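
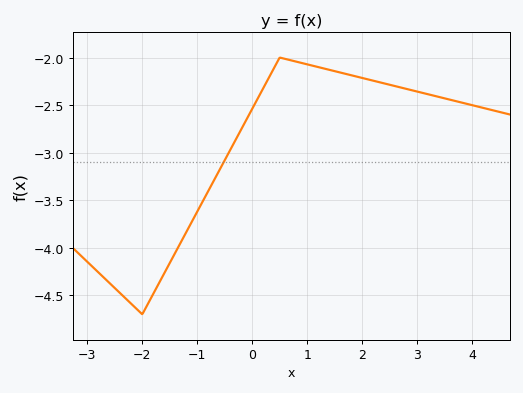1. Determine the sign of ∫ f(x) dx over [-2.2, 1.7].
negative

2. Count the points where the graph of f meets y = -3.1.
1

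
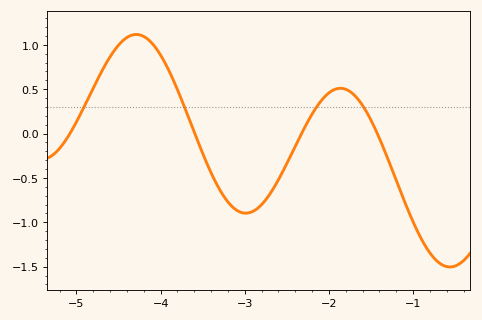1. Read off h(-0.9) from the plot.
-1.19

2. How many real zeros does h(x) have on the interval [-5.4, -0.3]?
4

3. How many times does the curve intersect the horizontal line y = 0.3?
4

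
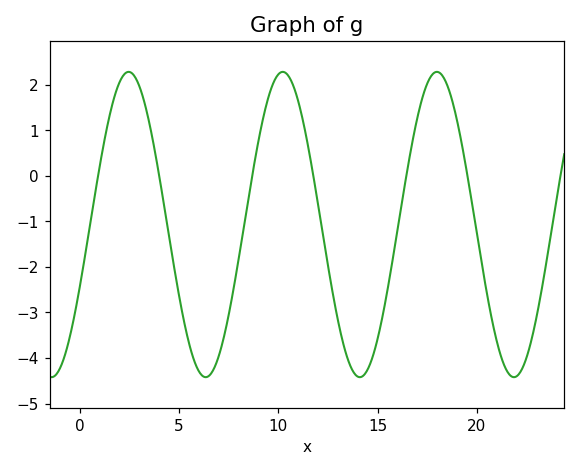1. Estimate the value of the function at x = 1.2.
0.656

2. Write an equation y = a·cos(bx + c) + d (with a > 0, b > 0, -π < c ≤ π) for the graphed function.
y = 3.35cos(0.81x - 2) - 1.07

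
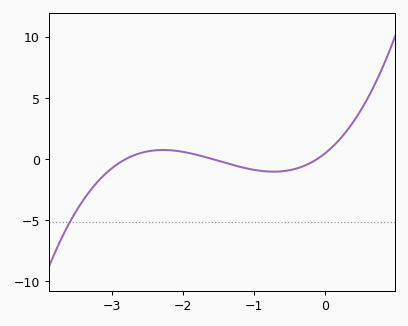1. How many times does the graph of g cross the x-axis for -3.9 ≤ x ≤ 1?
3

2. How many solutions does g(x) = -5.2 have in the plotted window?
1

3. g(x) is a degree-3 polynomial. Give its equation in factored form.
y = 0.93(x + 2.8)(x + 1.6)(x + 0.1)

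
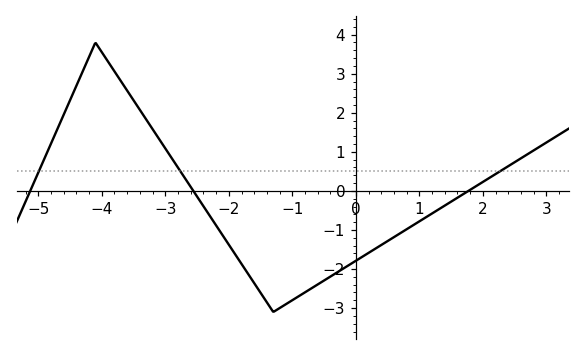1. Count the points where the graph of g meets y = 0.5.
3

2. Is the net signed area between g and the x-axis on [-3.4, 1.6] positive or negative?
negative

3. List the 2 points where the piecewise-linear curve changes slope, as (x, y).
(-4.1, 3.8); (-1.3, -3.1)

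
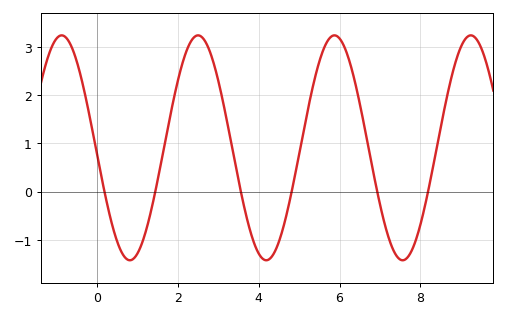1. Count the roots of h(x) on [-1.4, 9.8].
6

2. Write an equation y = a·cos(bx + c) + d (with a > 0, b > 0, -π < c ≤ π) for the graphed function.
y = 2.33cos(1.86x + 1.64) + 0.91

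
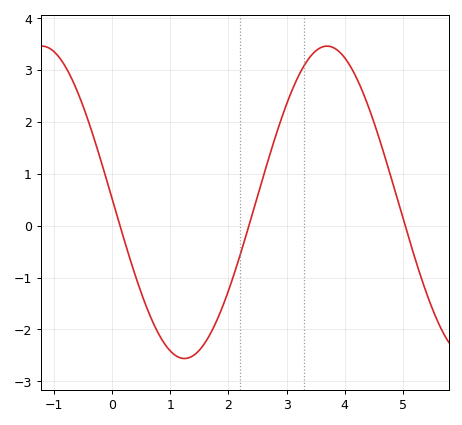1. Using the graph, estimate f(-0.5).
2.3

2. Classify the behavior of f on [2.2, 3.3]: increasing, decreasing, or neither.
increasing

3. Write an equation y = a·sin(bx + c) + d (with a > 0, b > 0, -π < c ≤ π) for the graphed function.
y = 3.01sin(1.3x + 3.1) + 0.45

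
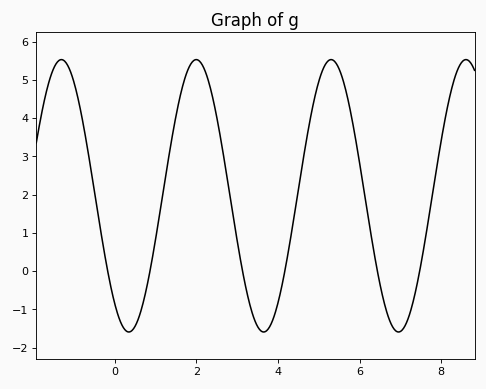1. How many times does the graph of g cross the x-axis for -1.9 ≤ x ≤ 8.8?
6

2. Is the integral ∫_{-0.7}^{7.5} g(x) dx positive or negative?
positive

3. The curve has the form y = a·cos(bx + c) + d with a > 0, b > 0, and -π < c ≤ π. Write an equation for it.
y = 3.56cos(1.9x + 2.49) + 1.97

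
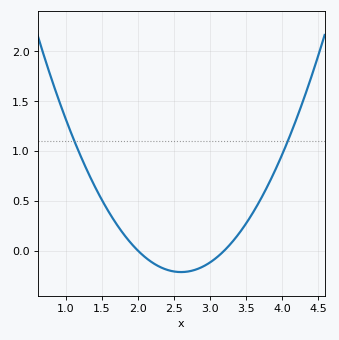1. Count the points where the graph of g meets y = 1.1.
2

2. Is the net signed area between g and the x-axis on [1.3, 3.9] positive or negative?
positive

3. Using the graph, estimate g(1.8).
0.168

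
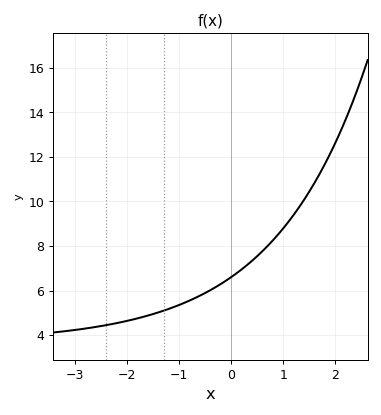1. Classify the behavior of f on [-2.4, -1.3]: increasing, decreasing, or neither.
increasing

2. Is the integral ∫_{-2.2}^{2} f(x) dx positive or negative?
positive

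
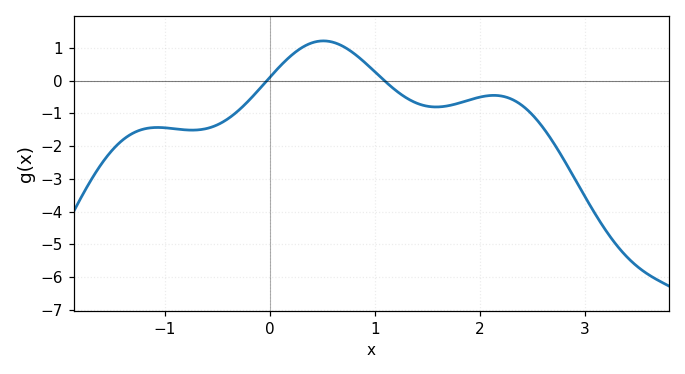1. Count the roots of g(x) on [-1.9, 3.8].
2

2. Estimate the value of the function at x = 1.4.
-0.691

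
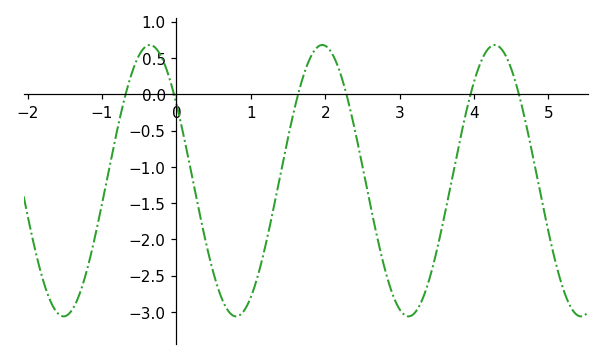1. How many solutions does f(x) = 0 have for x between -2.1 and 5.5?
6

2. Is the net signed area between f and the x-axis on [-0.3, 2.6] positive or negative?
negative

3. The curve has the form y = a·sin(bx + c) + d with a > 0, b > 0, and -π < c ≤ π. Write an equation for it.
y = 1.87sin(2.7x + 2.5) - 1.19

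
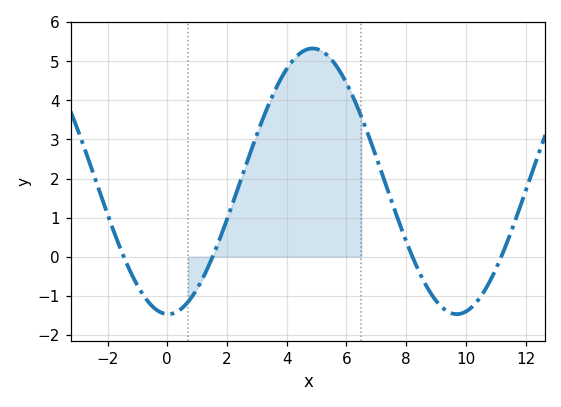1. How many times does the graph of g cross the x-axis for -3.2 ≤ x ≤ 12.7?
4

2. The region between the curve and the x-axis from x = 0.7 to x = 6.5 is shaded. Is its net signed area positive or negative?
positive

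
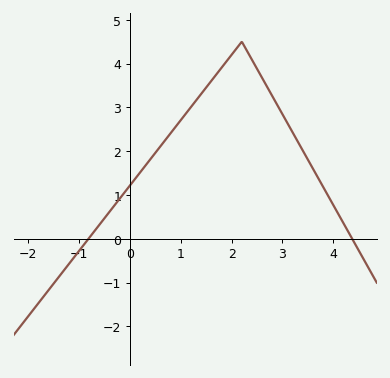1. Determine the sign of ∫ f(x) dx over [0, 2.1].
positive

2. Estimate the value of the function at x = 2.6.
3.7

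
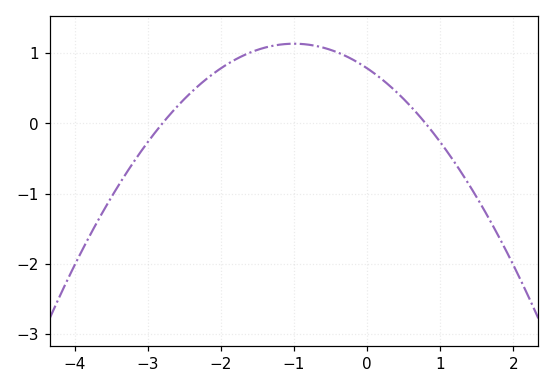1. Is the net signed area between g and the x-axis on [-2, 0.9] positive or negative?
positive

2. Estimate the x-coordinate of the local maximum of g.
-1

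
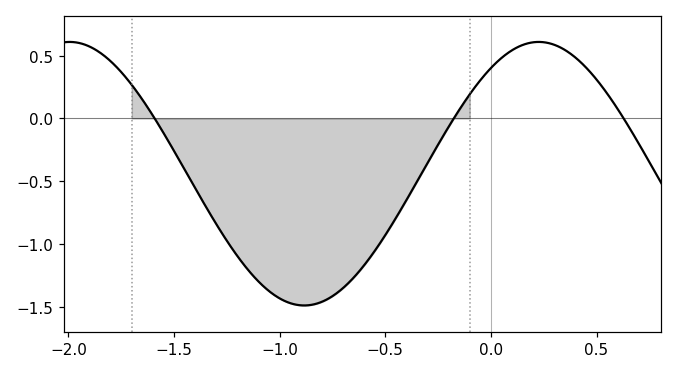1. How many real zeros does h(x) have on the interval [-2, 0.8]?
3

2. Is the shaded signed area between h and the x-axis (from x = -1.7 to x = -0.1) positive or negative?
negative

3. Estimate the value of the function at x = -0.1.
0.193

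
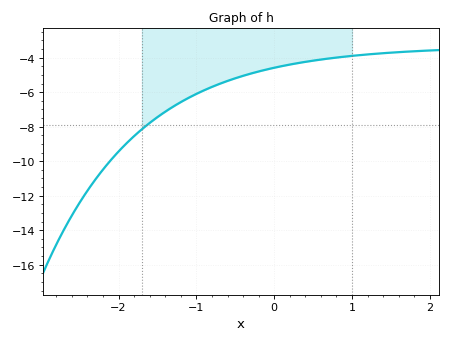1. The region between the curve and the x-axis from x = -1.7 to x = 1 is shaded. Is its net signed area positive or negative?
negative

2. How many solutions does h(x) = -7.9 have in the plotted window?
1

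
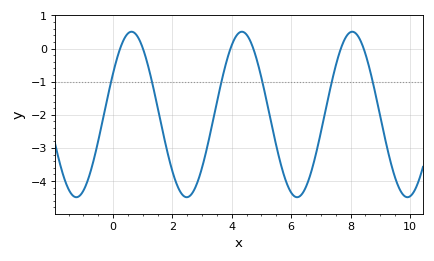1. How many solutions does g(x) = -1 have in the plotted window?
6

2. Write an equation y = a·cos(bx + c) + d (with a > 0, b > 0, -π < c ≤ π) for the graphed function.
y = 2.5cos(1.69x - 1.05) - 1.99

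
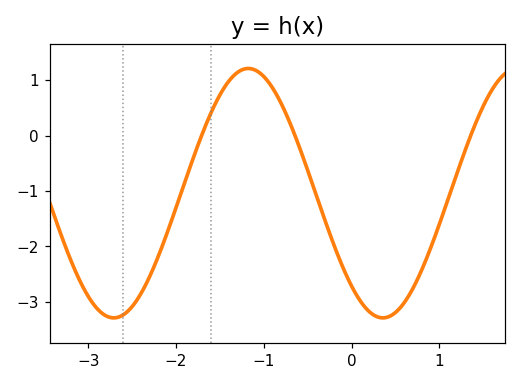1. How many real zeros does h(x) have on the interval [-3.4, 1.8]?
3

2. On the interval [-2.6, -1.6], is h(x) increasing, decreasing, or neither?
increasing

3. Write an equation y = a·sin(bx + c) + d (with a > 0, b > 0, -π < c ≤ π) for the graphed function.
y = 2.25sin(2x - 2.3) - 1.04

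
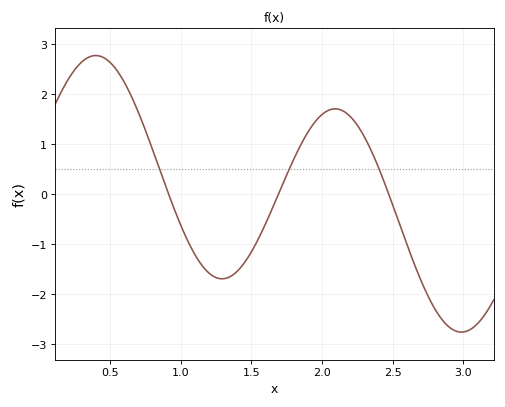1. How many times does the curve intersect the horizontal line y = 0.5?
3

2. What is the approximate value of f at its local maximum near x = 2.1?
1.7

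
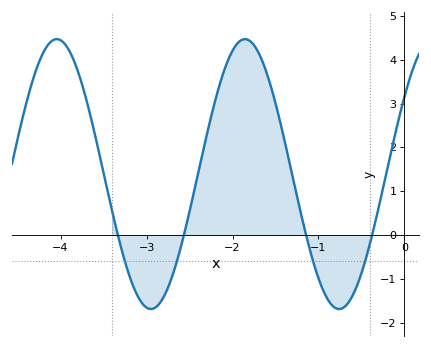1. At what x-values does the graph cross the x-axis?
-3.3, -2.6, -1.1, -0.4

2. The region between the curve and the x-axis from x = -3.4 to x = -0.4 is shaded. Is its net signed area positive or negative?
positive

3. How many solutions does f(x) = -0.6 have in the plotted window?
4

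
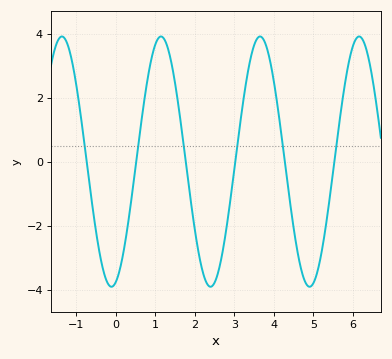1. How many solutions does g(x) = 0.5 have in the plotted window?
6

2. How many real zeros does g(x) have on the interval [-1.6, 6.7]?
6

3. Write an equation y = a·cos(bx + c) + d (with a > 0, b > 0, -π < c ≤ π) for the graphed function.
y = 3.91cos(2.51x - 2.88) + 0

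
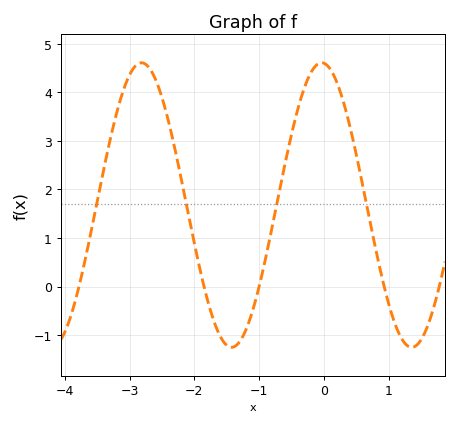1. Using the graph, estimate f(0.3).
3.8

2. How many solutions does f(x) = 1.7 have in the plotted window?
4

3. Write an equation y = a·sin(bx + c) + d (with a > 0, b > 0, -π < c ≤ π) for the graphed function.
y = 2.93sin(2.3x + 1.7) + 1.68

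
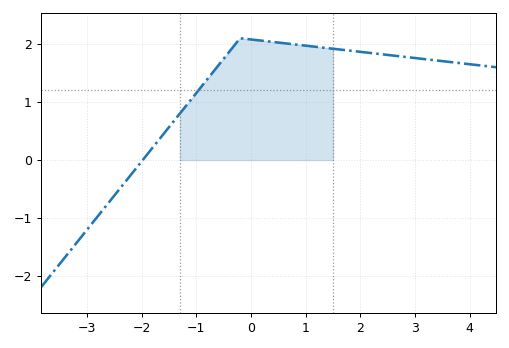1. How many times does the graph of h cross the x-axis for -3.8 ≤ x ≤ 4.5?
1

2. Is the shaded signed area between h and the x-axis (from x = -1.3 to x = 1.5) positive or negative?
positive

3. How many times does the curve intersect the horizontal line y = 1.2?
1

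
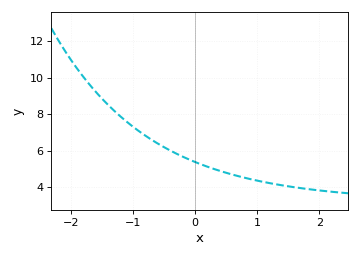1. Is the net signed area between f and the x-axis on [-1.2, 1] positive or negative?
positive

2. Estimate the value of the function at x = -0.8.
6.81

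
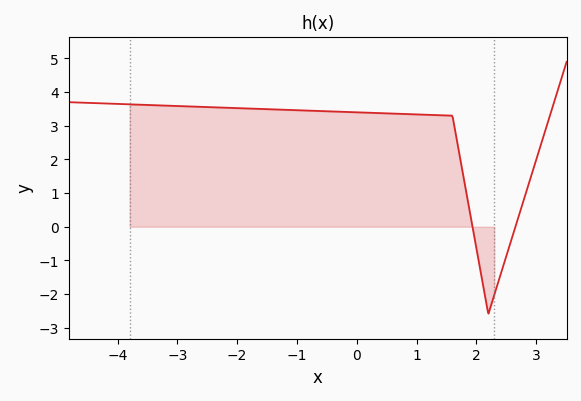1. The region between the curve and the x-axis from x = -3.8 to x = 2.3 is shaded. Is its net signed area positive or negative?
positive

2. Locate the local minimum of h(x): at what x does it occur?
2.2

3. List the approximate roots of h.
2, 2.6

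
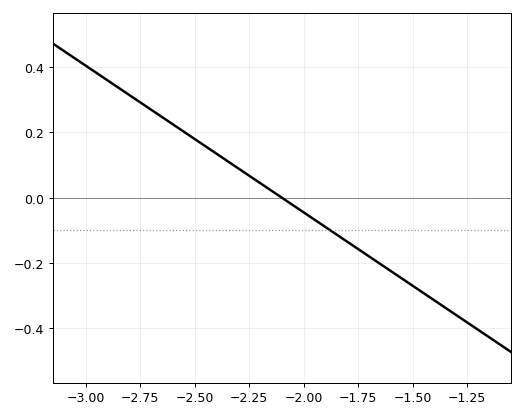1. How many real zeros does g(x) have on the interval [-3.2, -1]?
1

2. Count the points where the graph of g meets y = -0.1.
1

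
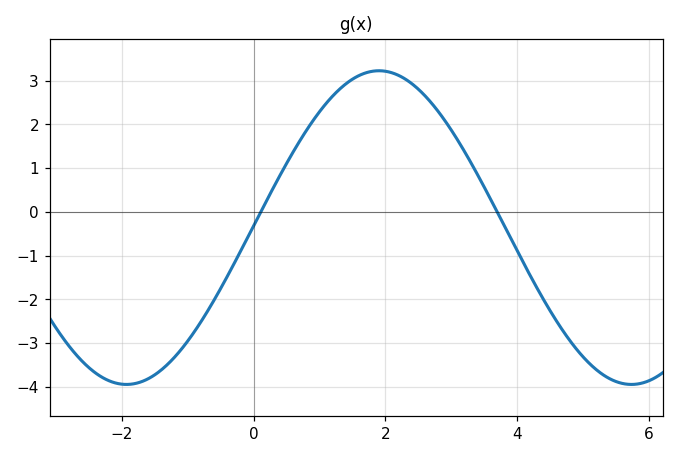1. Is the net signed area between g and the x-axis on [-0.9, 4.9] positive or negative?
positive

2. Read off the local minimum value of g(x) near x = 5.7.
-3.95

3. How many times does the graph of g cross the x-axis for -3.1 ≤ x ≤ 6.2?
2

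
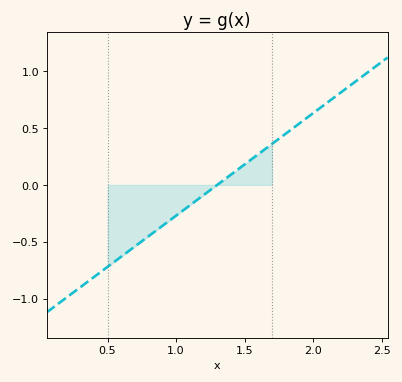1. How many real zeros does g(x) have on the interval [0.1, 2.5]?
1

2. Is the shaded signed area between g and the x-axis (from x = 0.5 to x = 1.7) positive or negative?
negative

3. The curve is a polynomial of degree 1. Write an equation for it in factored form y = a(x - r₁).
y = 0.9(x - 1.3)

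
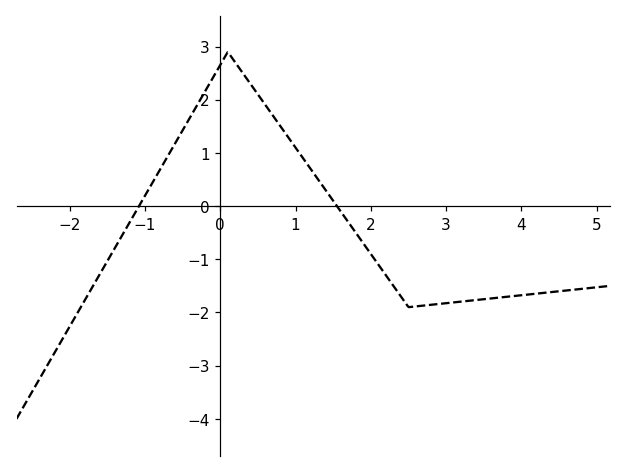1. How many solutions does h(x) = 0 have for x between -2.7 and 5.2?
2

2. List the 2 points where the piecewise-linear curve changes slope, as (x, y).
(0.1, 2.9); (2.5, -1.9)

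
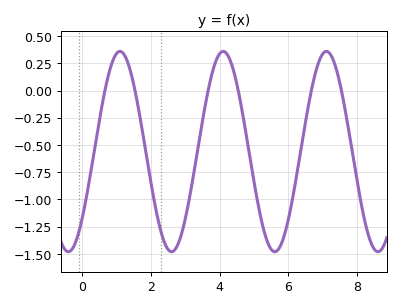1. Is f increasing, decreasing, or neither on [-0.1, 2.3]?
neither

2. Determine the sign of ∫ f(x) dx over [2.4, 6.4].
negative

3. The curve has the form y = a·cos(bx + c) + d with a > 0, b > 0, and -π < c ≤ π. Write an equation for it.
y = 0.92cos(2.09x - 2.29) - 0.56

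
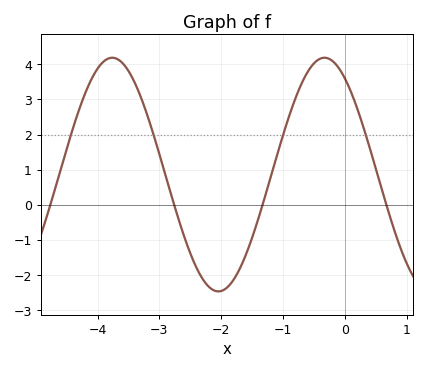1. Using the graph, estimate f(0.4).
1.6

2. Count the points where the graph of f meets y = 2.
4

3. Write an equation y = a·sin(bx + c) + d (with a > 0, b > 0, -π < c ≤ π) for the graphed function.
y = 3.33sin(1.8x + 2.2) + 0.86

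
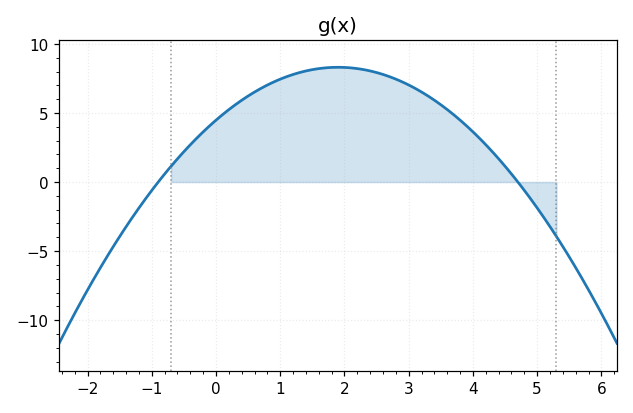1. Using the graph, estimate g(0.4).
5.93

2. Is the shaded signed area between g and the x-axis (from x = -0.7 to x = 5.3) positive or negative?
positive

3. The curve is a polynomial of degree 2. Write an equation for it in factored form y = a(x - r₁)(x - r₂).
y = -1.06(x + 0.9)(x - 4.7)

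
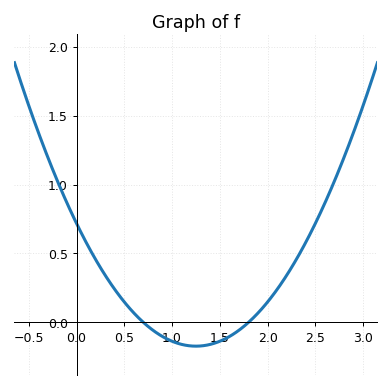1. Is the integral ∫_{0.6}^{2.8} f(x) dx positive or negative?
positive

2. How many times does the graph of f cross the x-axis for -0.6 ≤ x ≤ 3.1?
2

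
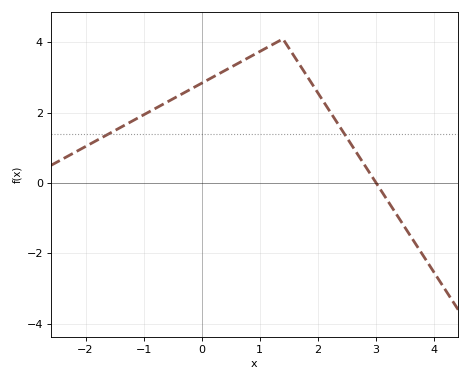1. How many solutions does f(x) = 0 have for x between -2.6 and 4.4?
1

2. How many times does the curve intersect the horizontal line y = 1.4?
2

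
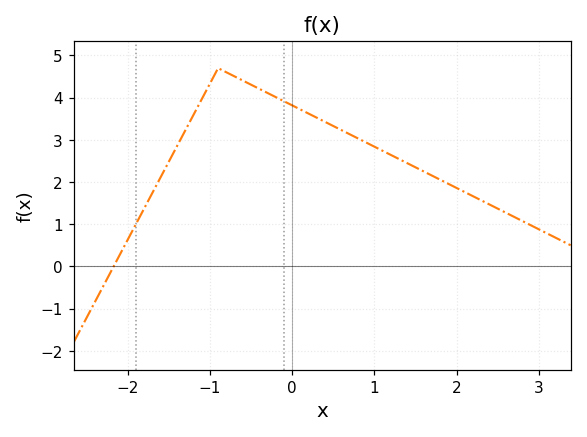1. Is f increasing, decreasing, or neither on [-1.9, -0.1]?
neither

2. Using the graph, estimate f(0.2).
3.62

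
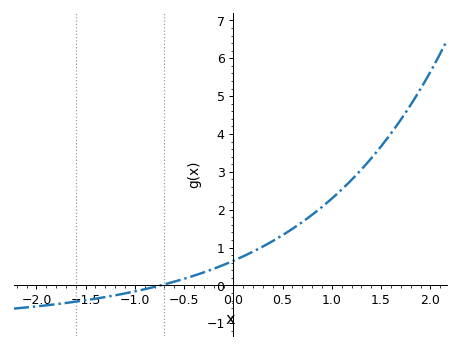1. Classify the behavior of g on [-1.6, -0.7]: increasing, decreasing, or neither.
increasing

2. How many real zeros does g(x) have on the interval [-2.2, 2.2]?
1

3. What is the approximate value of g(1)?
2.3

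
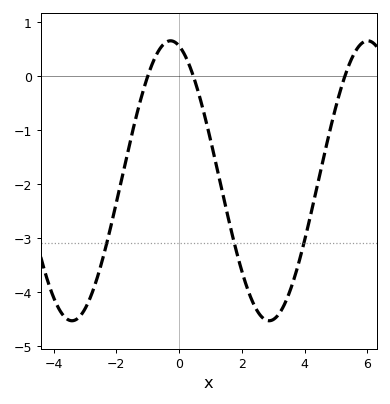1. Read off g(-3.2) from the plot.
-4.47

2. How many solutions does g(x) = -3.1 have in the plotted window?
3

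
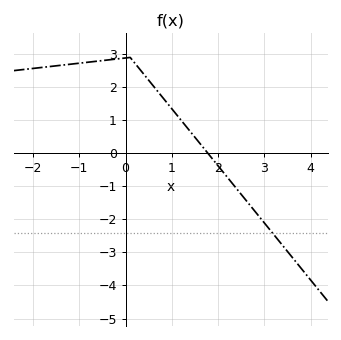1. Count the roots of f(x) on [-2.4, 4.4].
1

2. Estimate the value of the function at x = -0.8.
2.8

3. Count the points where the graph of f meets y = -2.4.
1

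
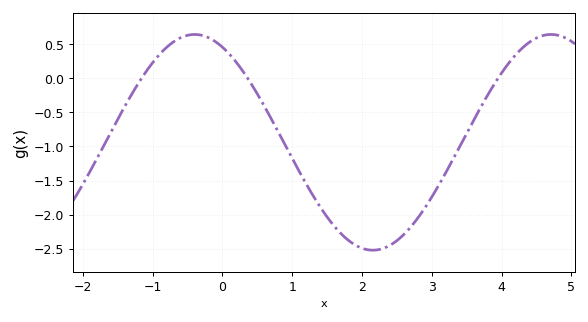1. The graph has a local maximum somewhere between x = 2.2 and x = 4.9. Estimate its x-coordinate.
4.7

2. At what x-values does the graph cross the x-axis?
-1.2, 0.4, 4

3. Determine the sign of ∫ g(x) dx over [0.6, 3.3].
negative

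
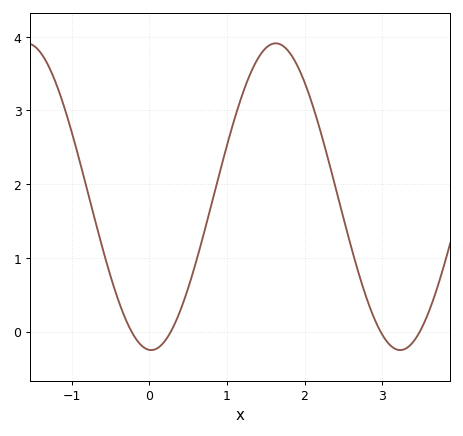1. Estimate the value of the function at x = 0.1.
-0.2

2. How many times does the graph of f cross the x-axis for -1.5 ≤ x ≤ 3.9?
4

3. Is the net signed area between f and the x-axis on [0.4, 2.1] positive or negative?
positive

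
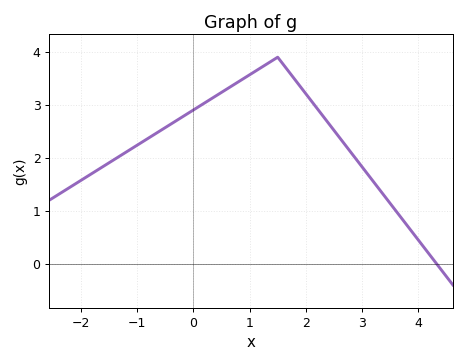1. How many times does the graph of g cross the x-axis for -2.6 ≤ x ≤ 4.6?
1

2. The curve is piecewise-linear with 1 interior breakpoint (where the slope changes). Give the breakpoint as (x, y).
(1.5, 3.9)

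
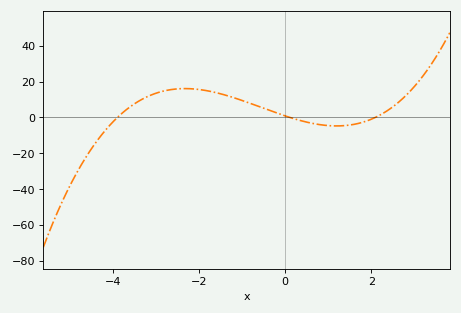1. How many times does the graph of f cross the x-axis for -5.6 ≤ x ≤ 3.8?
3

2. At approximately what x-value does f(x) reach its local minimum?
1.2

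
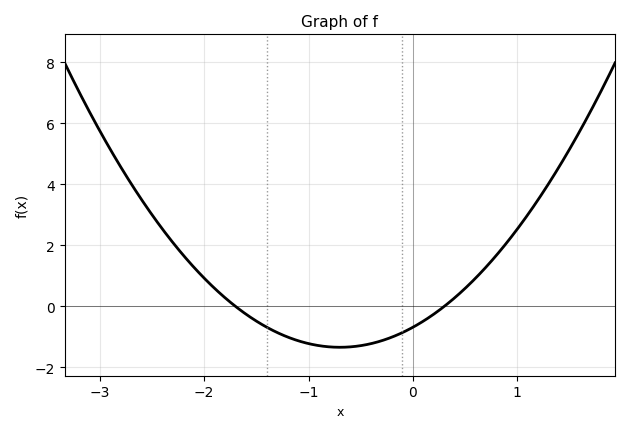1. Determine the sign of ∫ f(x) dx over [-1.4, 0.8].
negative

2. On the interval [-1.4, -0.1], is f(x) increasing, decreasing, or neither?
neither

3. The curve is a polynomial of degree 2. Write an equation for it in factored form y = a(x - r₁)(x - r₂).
y = 1.34(x + 1.7)(x - 0.3)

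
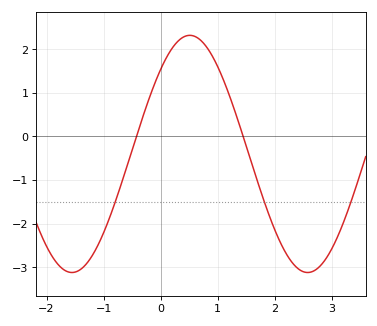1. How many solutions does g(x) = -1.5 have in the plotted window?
3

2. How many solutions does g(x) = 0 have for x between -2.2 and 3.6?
2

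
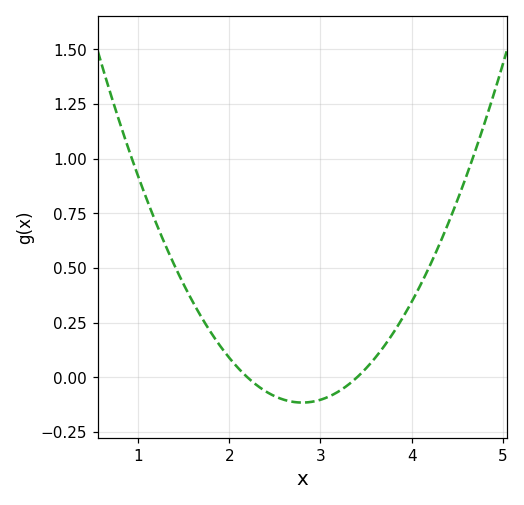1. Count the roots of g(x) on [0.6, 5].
2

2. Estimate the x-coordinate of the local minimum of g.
2.8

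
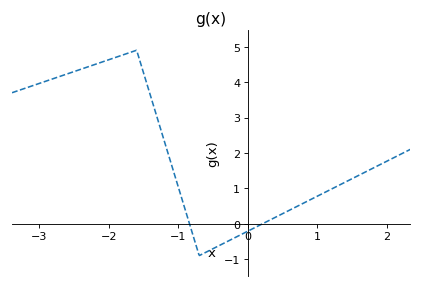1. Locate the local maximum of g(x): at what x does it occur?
-1.6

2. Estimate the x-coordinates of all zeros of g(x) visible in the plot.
-0.8, 0.2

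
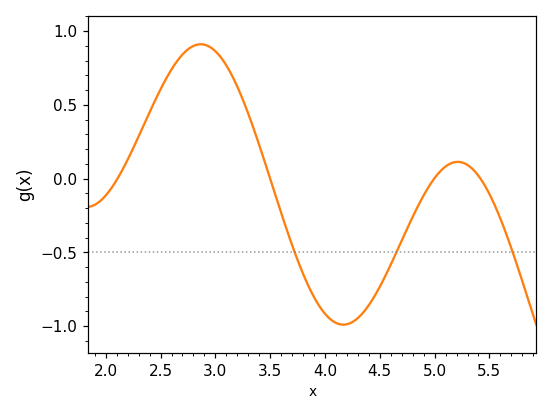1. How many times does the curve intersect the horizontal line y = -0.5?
3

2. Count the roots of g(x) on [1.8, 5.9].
4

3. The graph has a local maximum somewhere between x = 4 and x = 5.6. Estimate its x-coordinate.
5.21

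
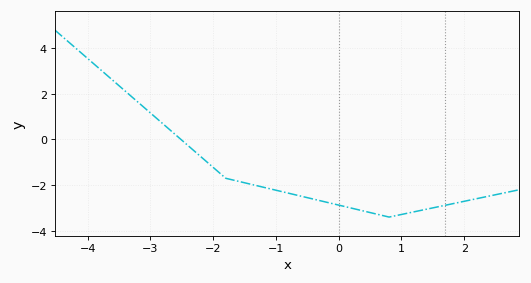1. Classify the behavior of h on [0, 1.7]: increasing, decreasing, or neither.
neither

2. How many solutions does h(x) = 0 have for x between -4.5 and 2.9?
1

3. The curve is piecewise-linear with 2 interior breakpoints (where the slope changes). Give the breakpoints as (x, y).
(-1.8, -1.7); (0.8, -3.4)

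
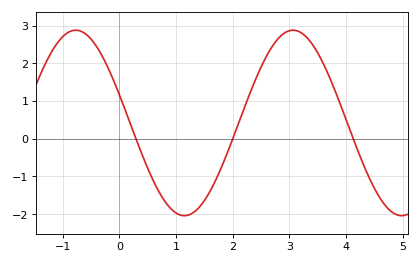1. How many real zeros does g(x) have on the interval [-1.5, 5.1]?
3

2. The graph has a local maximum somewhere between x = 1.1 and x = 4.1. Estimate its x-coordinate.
3.06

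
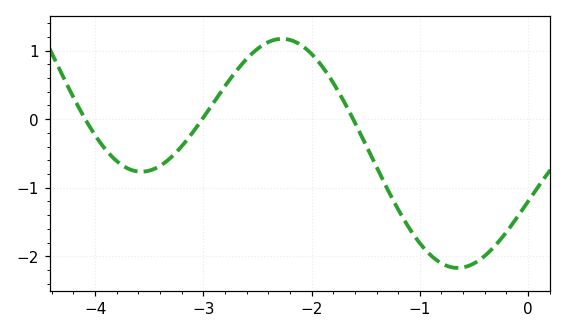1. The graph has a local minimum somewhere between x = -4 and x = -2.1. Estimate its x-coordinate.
-3.6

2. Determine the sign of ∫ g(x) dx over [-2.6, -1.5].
positive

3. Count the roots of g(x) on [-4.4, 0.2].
3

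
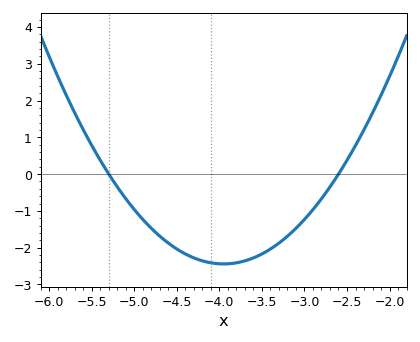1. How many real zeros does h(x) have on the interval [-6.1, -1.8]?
2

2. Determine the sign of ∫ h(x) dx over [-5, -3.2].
negative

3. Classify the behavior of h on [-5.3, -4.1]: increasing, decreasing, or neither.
decreasing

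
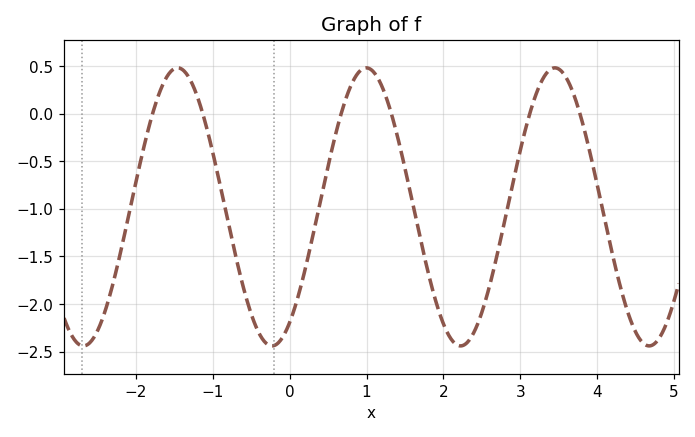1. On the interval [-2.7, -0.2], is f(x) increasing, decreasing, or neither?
neither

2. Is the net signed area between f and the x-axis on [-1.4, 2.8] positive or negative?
negative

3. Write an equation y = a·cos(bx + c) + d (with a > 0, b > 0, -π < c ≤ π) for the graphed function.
y = 1.46cos(2.56x - 2.55) - 0.98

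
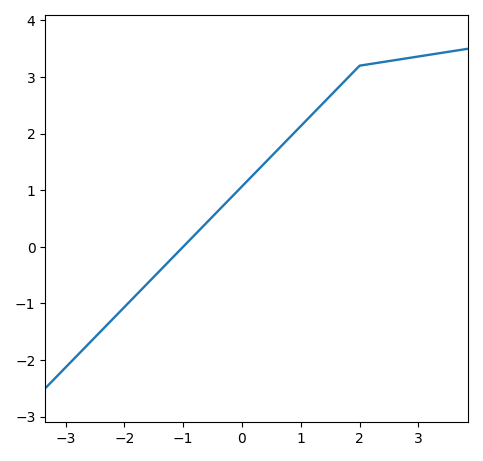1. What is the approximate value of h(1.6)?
2.77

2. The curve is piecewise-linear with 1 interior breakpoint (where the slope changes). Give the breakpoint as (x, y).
(2, 3.2)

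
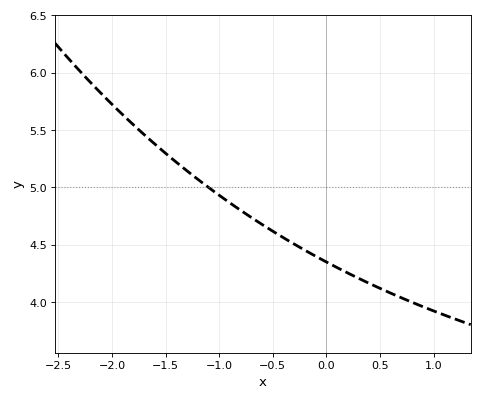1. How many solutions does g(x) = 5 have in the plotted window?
1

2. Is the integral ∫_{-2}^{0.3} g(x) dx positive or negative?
positive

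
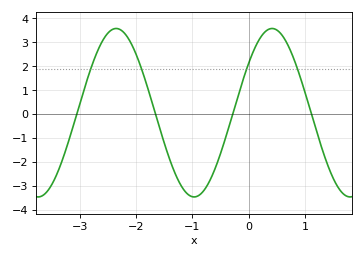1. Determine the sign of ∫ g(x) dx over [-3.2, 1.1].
positive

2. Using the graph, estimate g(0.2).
3.17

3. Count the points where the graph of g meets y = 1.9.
4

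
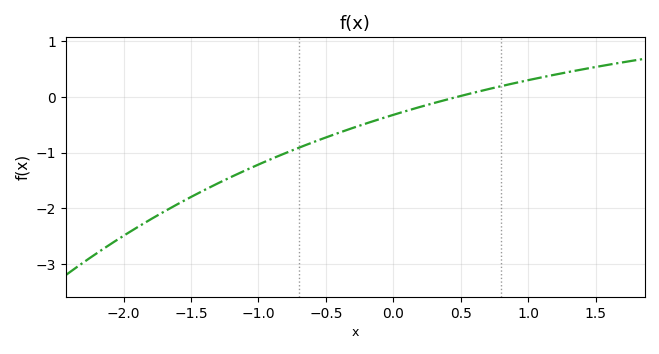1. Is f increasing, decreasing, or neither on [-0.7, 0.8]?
increasing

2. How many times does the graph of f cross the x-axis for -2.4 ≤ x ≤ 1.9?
1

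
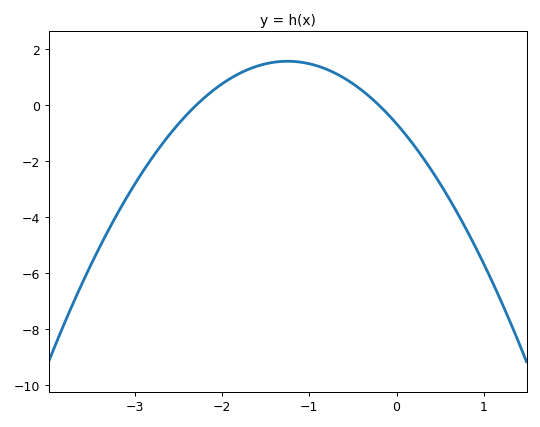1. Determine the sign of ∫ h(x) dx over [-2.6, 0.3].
positive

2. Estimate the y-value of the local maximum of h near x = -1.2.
1.58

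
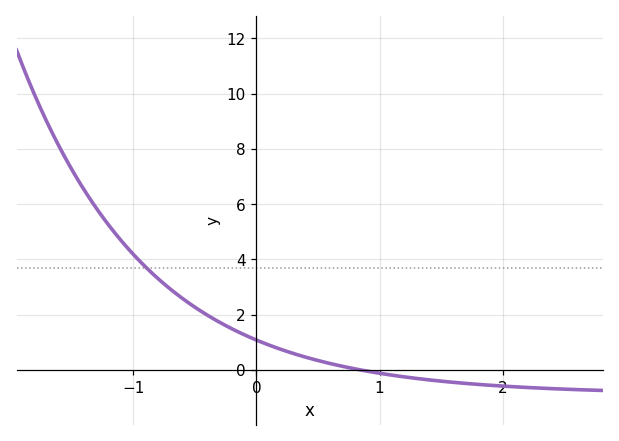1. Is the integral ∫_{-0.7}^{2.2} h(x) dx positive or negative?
positive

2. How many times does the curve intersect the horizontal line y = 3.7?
1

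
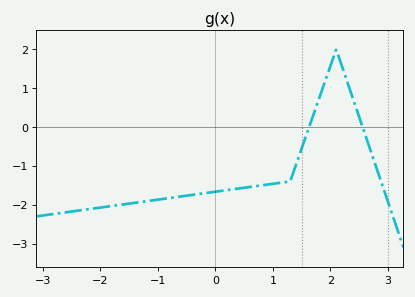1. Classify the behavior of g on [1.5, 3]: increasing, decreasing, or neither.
neither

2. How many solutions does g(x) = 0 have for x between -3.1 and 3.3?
2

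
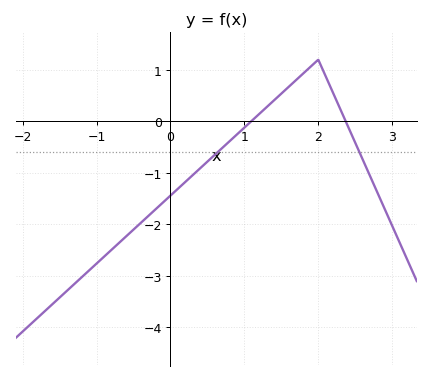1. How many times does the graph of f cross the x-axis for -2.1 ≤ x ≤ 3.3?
2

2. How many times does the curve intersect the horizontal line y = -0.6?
2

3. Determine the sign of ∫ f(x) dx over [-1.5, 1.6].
negative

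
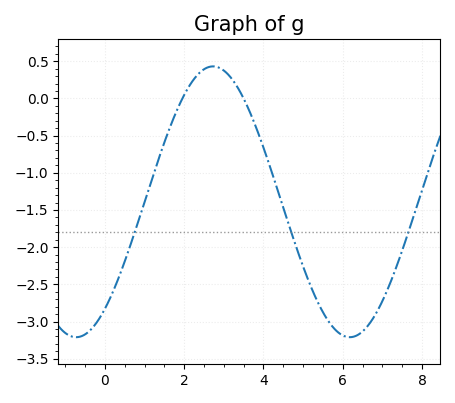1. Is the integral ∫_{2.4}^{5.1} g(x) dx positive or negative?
negative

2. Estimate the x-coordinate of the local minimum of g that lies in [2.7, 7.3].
6.2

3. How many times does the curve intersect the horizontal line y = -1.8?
3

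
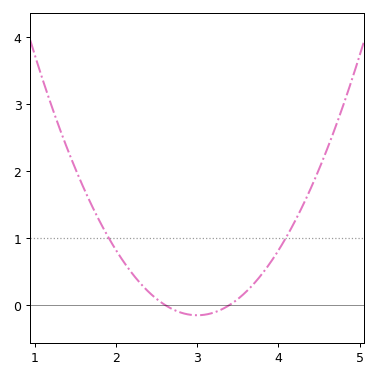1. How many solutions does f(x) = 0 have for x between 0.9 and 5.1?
2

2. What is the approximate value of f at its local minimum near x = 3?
-0.155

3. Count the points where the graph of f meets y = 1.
2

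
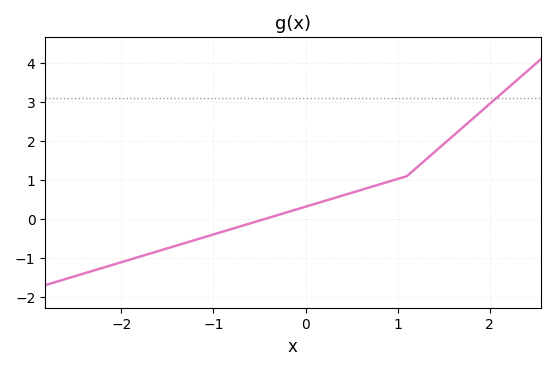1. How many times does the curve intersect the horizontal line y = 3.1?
1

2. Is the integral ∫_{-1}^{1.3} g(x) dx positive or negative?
positive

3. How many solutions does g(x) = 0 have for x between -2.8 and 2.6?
1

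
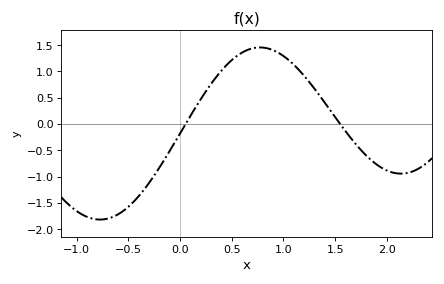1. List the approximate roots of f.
0.05, 1.55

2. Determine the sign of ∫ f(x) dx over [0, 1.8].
positive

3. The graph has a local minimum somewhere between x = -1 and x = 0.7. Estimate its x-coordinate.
-0.75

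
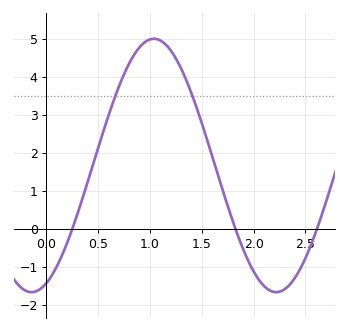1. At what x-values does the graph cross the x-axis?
0.25, 1.85, 2.6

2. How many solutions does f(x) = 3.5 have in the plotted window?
2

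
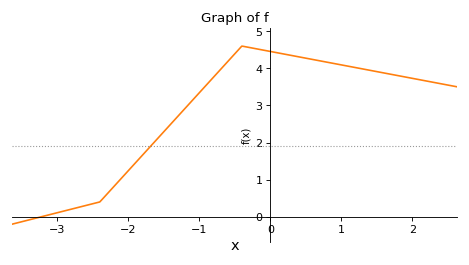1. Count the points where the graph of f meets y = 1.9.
1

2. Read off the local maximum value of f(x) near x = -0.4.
4.6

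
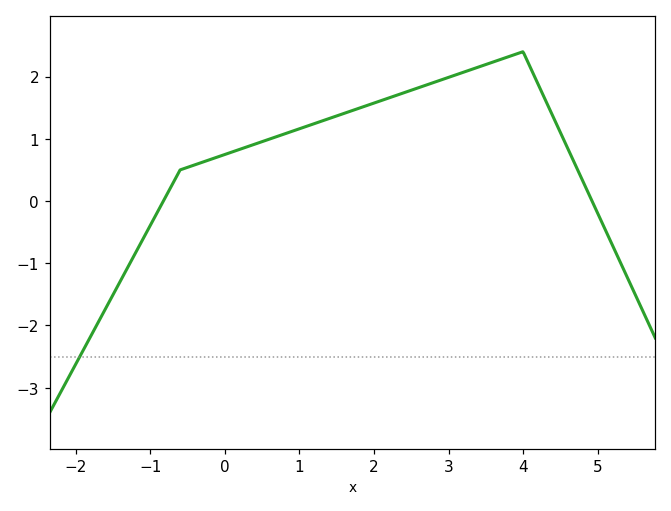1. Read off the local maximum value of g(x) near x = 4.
2.4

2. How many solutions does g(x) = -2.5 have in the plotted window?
1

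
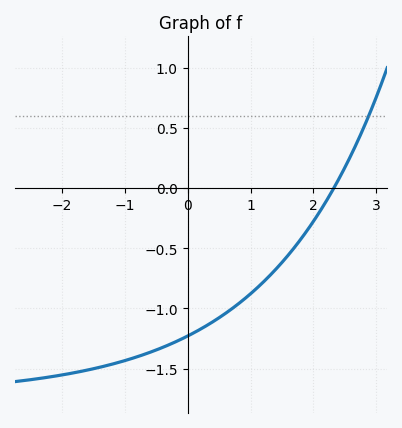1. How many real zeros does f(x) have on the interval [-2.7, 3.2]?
1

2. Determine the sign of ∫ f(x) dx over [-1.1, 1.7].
negative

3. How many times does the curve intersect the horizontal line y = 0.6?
1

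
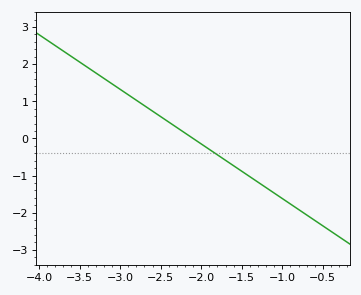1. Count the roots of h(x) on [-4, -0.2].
1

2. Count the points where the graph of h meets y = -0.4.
1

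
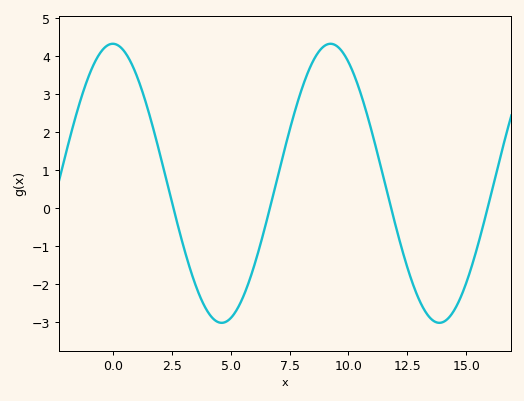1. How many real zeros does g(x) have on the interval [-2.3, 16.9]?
4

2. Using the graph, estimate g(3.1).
-1.22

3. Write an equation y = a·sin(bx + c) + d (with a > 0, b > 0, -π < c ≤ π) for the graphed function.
y = 3.67sin(0.68x + 1.57) + 0.66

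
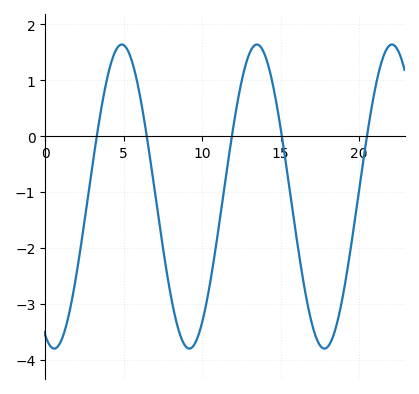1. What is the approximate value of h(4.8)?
1.6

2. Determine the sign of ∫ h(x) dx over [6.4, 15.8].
negative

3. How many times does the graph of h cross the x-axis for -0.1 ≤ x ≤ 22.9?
5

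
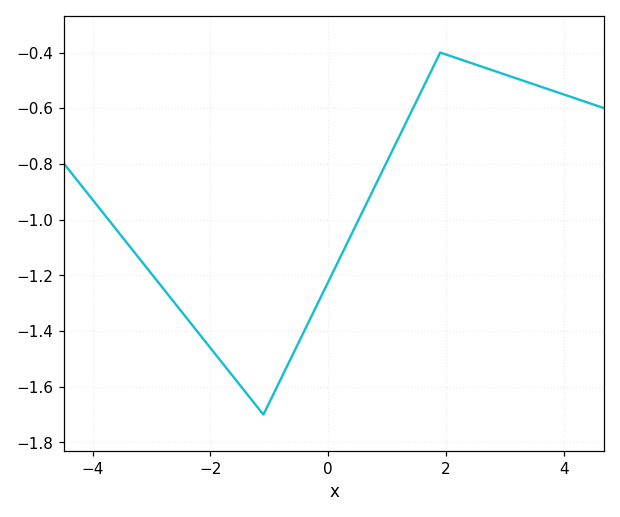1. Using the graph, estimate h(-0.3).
-1.35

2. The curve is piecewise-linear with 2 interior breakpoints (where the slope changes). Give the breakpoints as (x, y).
(-1.1, -1.7); (1.9, -0.4)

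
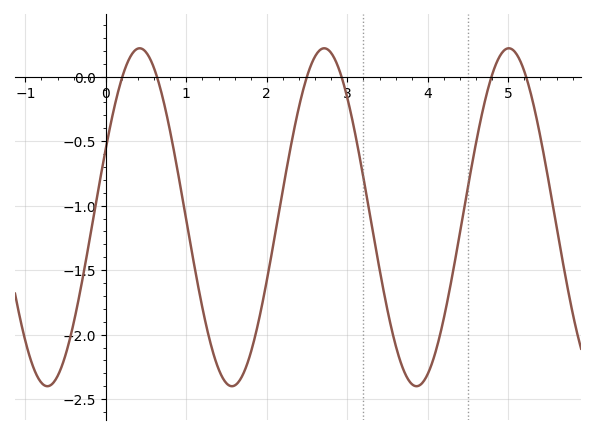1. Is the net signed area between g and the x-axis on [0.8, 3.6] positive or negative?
negative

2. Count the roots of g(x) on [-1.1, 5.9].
6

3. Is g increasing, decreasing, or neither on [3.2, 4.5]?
neither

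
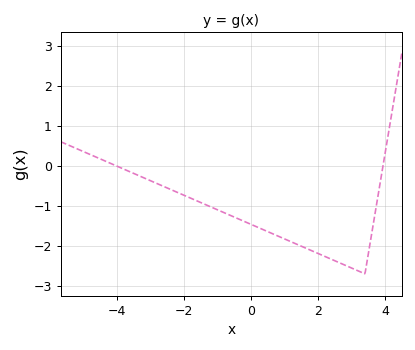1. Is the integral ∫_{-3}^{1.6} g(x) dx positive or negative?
negative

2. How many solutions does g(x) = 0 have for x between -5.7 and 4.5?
2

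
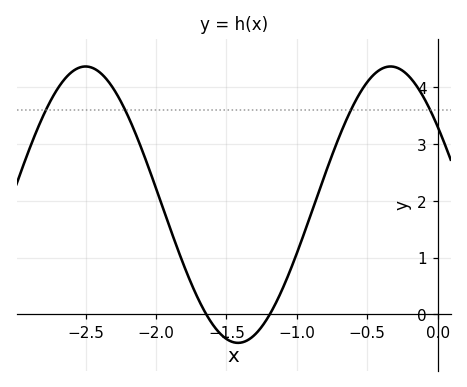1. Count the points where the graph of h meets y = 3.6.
4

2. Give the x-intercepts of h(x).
-1.64, -1.19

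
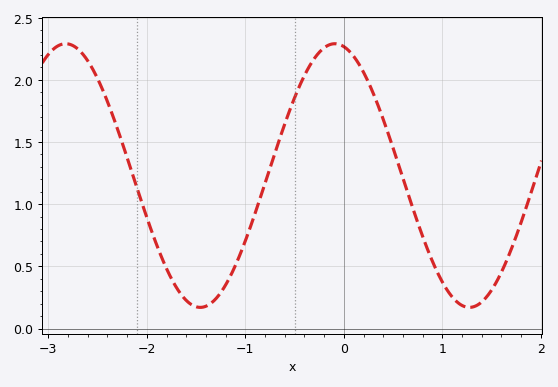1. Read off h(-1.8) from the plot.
0.482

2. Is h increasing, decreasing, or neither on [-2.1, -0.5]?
neither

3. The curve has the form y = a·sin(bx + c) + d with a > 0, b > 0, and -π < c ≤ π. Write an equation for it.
y = 1.06sin(2.3x + 1.78) + 1.23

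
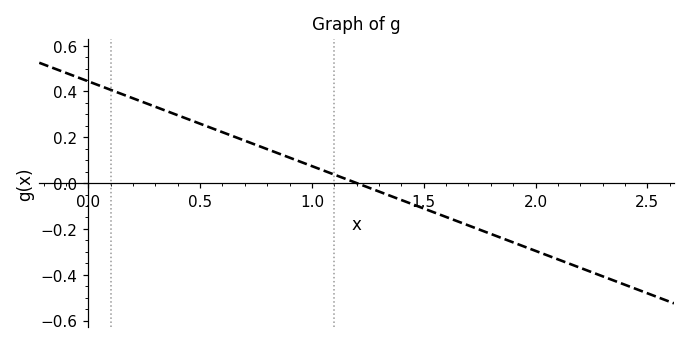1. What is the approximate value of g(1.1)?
0.04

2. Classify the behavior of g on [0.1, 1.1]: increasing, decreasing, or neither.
decreasing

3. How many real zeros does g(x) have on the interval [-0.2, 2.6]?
1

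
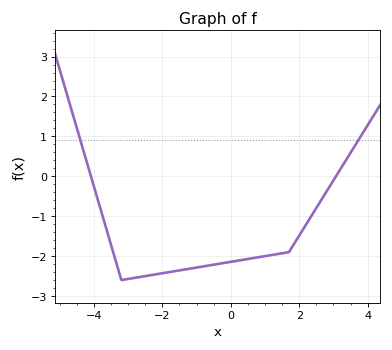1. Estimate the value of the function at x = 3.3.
0.312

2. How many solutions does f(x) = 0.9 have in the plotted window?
2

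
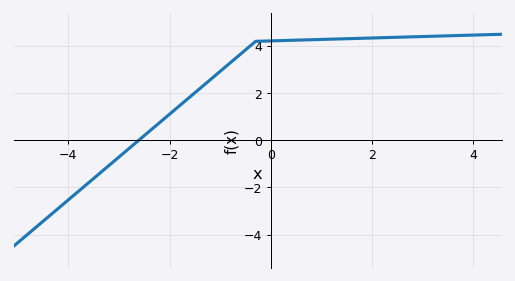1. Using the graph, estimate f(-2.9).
-0.6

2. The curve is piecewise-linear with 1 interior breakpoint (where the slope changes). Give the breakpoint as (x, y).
(-0.3, 4.2)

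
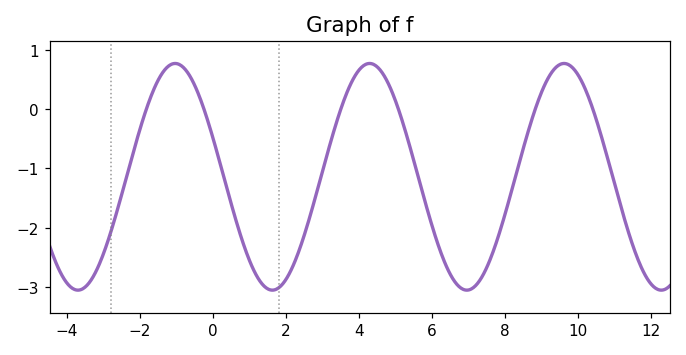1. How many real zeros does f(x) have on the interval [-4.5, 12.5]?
6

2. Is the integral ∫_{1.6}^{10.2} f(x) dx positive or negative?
negative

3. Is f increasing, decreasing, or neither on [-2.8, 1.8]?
neither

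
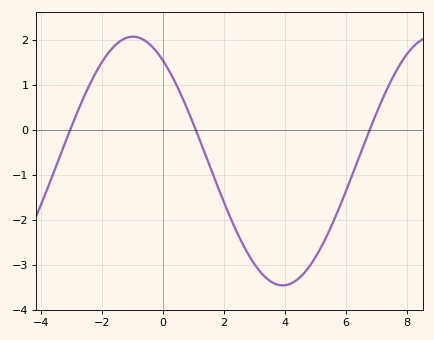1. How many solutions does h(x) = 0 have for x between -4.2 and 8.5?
3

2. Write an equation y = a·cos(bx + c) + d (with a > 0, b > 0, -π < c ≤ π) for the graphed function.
y = 2.77cos(0.64x + 0.63) - 0.69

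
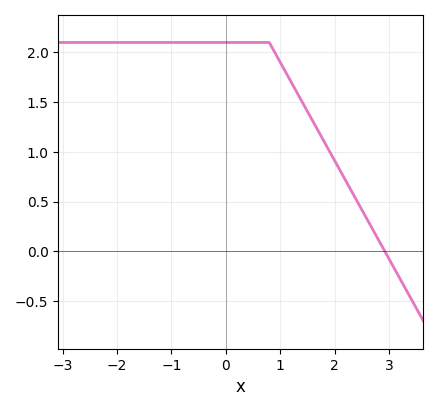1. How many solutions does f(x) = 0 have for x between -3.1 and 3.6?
1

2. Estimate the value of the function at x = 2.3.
0.6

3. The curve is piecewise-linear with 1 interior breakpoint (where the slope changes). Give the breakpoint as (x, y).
(0.8, 2.1)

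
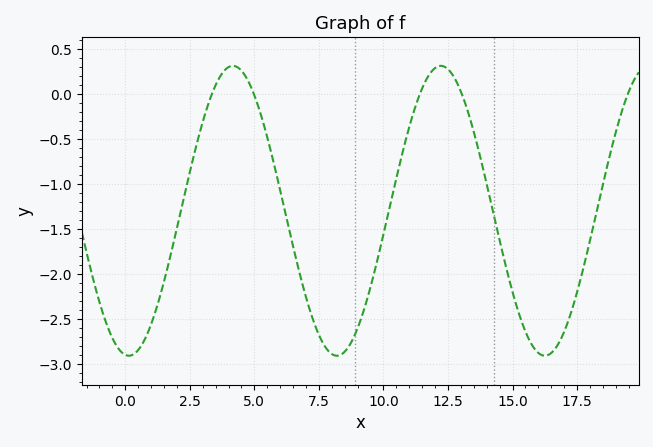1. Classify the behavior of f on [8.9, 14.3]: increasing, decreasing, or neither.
neither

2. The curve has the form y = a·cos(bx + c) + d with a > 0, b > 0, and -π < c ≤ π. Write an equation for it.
y = 1.61cos(0.78x + 3.03) - 1.3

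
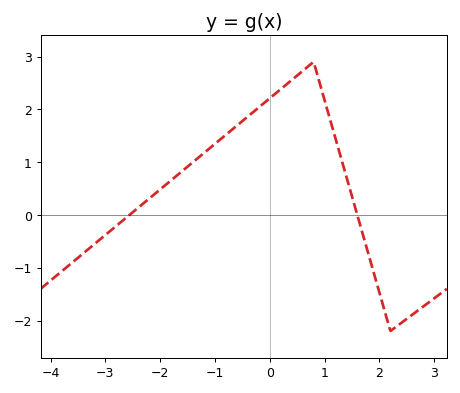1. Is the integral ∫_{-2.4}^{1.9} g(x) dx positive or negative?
positive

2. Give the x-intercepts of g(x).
-2.6, 1.6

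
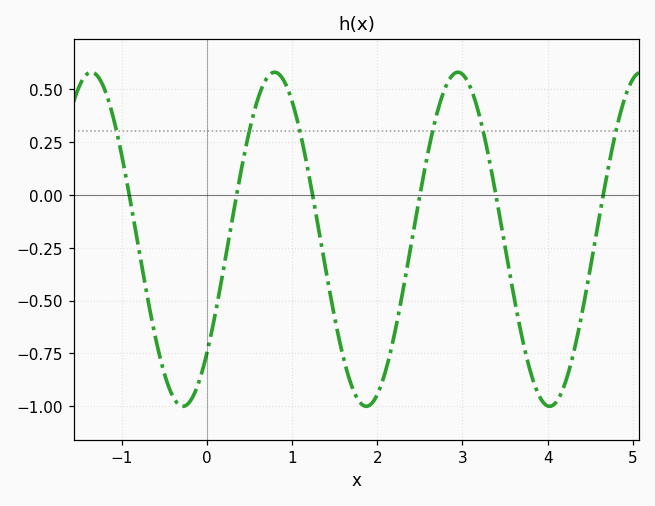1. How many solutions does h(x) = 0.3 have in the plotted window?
6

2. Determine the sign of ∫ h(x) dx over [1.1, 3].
negative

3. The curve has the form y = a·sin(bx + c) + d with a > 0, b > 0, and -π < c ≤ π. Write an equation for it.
y = 0.79sin(2.9x - 0.75) - 0.21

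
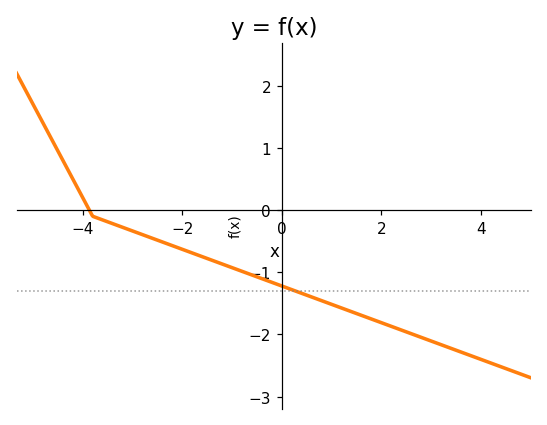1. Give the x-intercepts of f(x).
-3.8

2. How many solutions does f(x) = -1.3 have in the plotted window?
1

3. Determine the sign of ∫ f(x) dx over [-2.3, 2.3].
negative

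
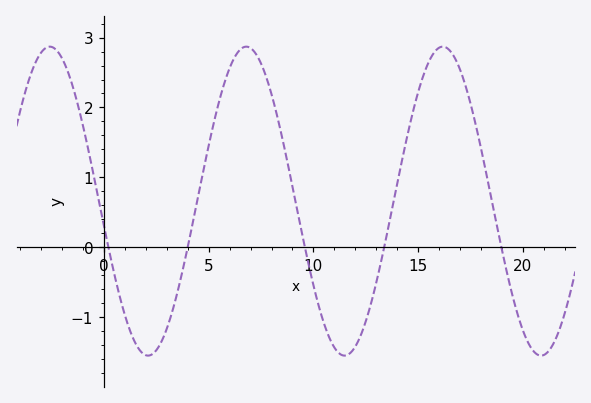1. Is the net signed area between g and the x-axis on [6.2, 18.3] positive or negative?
positive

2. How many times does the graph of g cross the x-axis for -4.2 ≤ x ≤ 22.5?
5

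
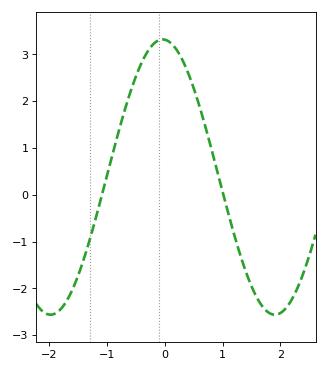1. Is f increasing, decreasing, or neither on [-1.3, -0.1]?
increasing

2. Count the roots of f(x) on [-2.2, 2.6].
2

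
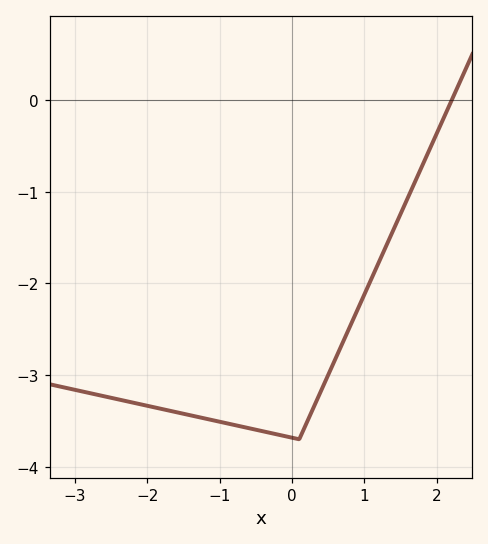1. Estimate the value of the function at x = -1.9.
-3.4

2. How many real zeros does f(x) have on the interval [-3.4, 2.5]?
1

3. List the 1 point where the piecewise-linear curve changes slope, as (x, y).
(0.1, -3.7)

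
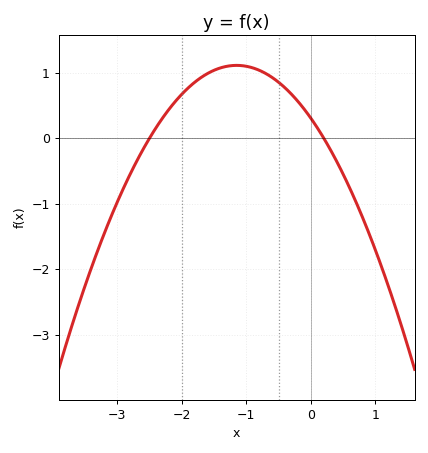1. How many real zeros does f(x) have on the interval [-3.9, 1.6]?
2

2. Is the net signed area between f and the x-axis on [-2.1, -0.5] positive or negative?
positive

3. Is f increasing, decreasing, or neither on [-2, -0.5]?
neither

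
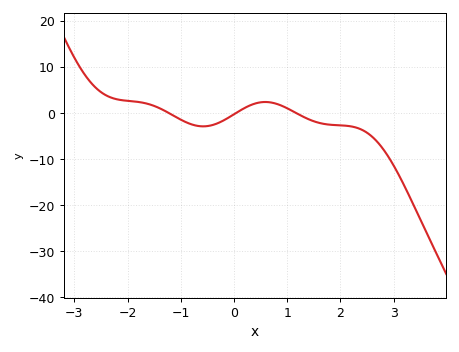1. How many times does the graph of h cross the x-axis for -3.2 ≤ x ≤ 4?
3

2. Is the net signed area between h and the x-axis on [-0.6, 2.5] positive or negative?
negative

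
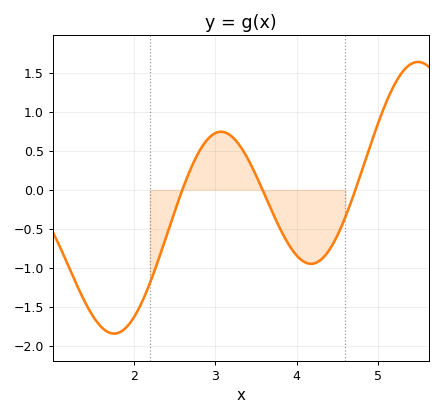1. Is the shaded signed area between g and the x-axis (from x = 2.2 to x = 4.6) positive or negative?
negative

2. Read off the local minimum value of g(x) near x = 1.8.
-1.84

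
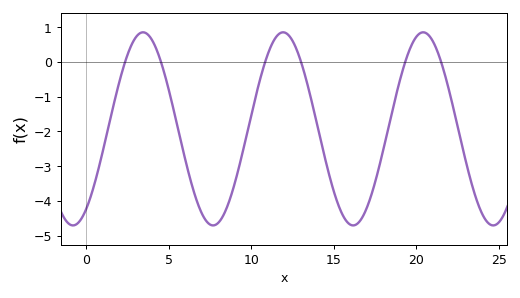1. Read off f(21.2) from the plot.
0.4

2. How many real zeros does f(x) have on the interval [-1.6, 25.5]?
6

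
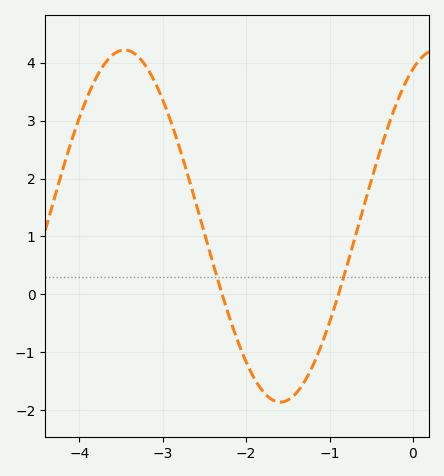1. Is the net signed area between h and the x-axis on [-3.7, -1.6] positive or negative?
positive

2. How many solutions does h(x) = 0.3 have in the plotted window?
2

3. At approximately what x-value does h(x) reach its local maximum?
-3.46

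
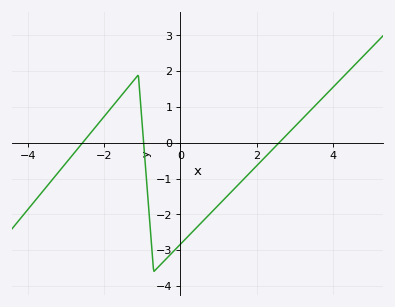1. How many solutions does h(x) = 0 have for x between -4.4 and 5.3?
3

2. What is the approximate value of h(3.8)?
1.33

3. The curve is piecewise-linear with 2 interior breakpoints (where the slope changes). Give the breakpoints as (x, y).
(-1.1, 1.9); (-0.7, -3.6)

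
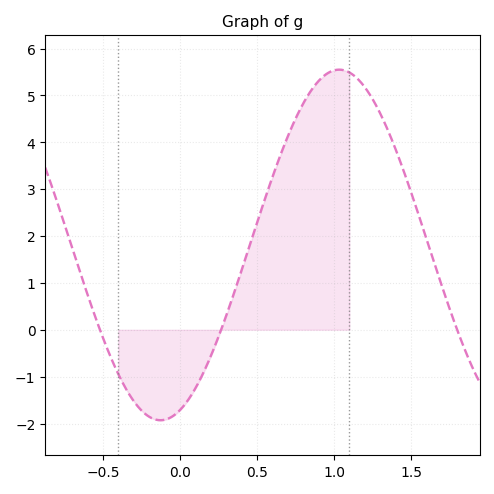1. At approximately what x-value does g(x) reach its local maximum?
1.03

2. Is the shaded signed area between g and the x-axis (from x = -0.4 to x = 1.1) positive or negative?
positive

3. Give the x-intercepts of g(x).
-0.519, 0.267, 1.8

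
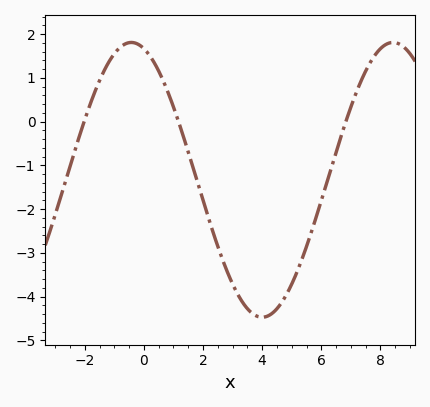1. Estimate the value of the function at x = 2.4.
-2.7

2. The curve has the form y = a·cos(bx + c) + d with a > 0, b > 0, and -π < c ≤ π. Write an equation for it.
y = 3.14cos(0.71x + 0.3) - 1.33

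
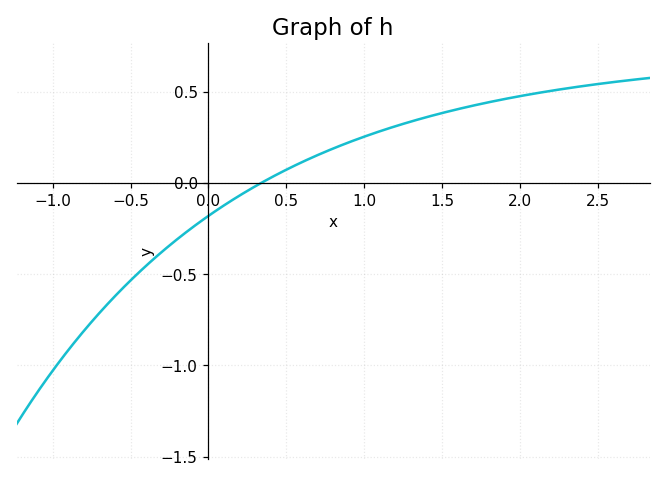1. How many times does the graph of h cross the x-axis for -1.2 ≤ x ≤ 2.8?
1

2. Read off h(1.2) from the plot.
0.3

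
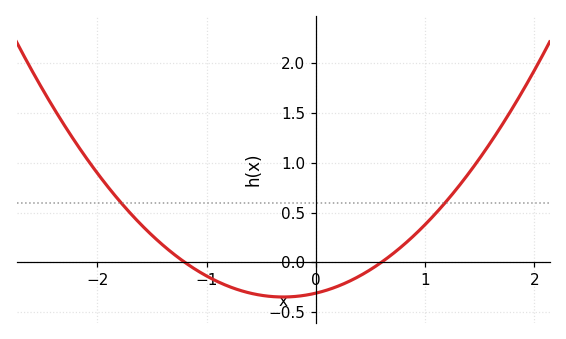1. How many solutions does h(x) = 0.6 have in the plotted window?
2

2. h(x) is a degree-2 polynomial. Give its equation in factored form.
y = 0.43(x + 1.2)(x - 0.6)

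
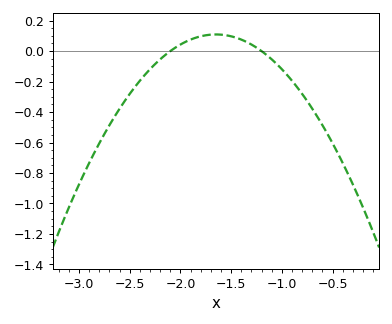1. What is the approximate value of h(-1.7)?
0.108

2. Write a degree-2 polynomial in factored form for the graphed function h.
y = -0.54(x + 2.1)(x + 1.2)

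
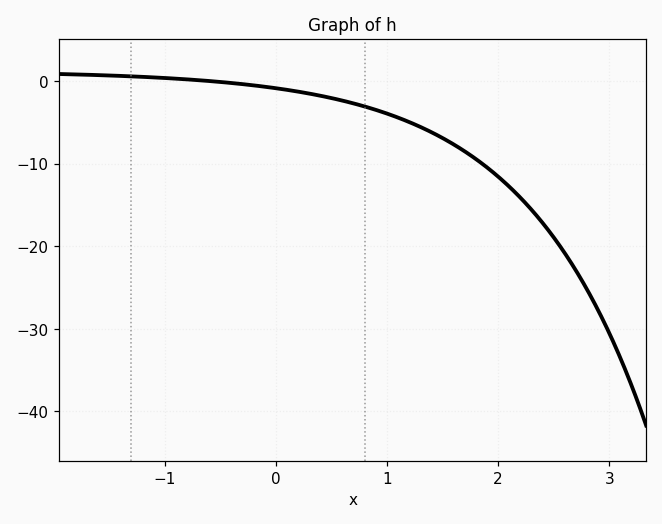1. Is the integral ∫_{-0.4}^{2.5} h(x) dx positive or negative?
negative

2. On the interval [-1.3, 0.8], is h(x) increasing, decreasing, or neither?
decreasing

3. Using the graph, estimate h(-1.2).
1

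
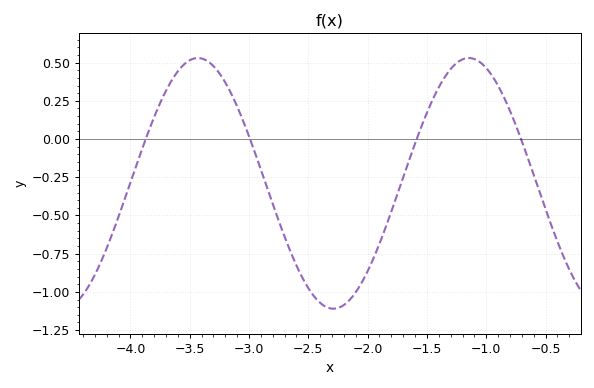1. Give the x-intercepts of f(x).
-3.9, -3, -1.6, -0.7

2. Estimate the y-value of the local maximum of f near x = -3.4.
0.52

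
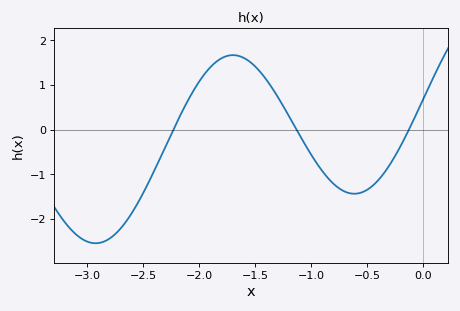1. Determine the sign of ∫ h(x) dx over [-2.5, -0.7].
positive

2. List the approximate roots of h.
-2.23, -1.13, -0.126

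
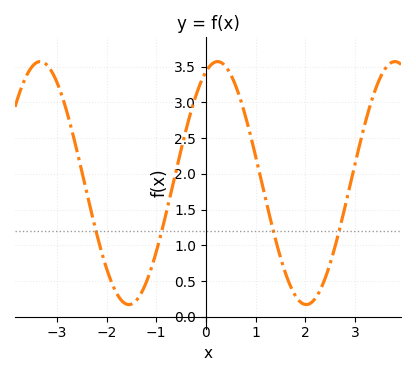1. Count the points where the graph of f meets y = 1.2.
4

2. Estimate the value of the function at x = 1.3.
1.36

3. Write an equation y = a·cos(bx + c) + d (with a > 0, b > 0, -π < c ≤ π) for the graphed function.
y = 1.7cos(1.76x - 0.412) + 1.87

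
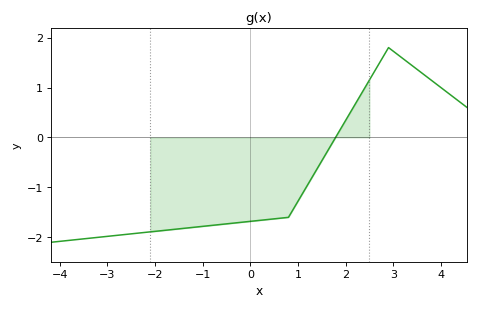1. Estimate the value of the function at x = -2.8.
-1.96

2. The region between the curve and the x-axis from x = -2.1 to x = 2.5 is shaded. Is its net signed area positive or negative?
negative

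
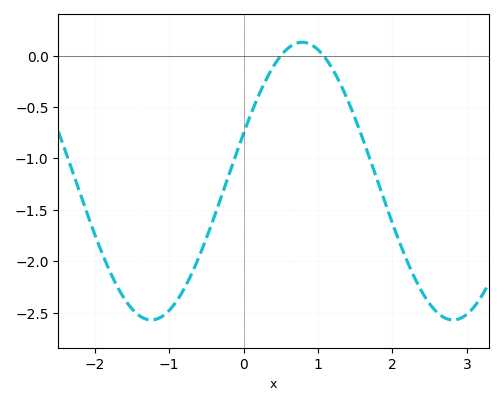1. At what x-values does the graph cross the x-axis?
0.503, 1.07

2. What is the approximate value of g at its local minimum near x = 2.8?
-2.57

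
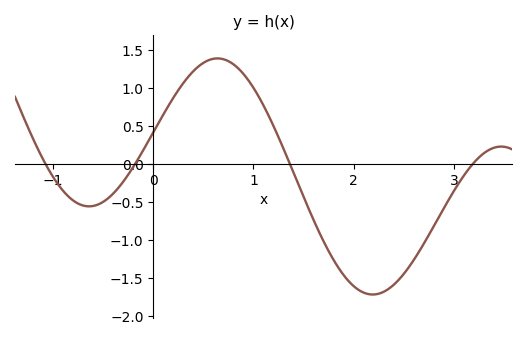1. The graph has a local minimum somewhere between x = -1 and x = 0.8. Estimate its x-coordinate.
-0.6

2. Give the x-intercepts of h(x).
-1.1, -0.2, 1.4, 3.2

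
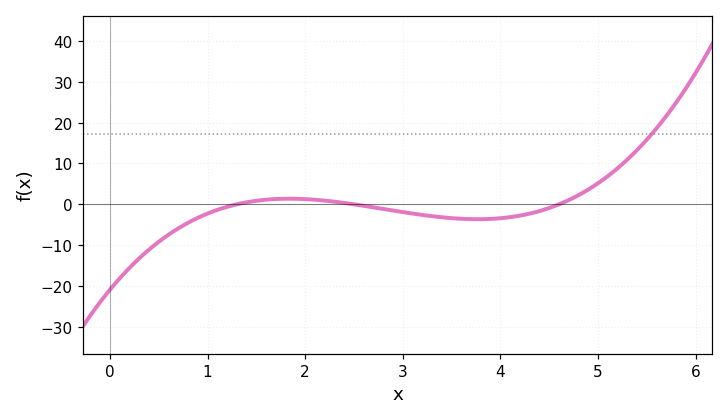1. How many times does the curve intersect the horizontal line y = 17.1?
1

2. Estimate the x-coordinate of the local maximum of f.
1.8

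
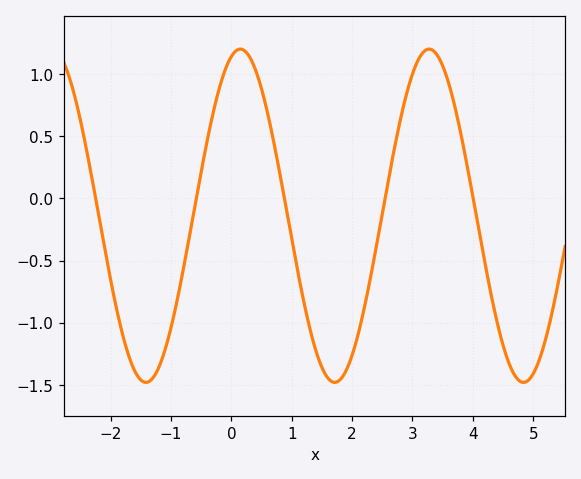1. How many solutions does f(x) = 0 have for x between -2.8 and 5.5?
5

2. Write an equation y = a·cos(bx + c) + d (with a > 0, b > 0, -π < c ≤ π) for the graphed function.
y = 1.34cos(2.01x - 0.3) - 0.14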